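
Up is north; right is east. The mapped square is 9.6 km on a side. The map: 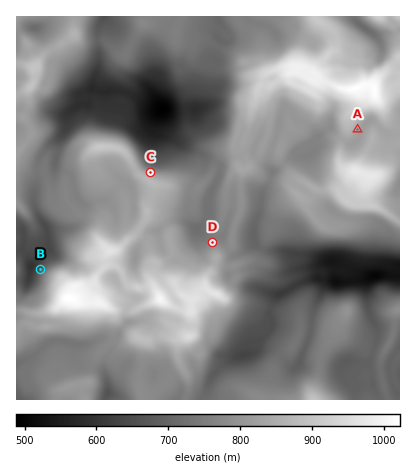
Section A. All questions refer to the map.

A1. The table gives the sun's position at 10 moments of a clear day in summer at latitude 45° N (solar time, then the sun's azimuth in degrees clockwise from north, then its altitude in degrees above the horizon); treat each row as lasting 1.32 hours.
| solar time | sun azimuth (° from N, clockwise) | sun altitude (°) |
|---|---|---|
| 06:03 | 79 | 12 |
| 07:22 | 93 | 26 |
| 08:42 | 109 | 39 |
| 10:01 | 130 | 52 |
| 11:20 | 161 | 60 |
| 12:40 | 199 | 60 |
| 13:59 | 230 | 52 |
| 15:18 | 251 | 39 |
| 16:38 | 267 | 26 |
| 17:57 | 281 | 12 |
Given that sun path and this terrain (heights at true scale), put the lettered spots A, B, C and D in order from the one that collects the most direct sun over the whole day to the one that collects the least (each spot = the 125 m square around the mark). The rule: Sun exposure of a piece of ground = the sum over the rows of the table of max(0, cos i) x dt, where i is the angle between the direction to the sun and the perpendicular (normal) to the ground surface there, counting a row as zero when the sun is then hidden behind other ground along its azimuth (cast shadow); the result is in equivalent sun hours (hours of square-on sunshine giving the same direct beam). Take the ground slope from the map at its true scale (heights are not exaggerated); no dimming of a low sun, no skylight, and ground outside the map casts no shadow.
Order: A > D > B > C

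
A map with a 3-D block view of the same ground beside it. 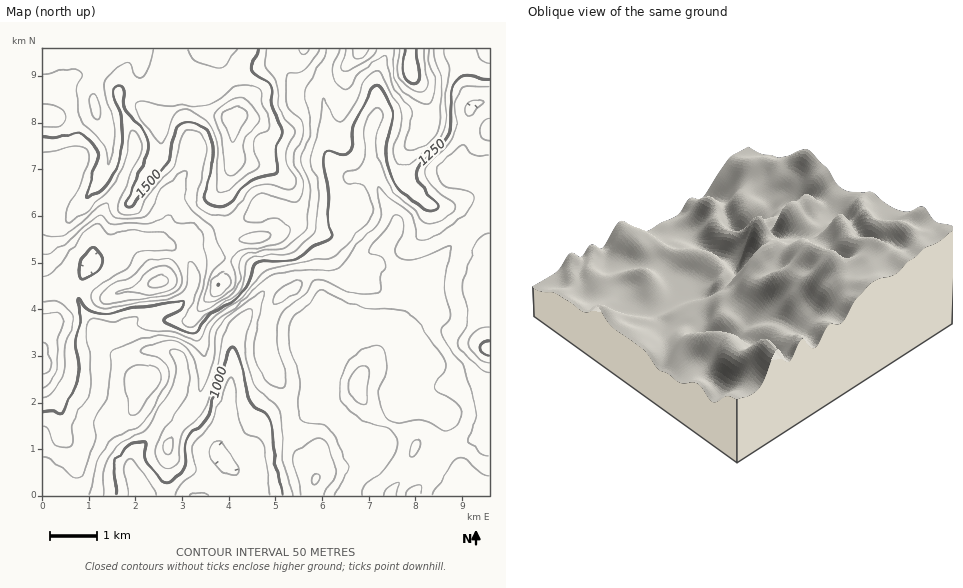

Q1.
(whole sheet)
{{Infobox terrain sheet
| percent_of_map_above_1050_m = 82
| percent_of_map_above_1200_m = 50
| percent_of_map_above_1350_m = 30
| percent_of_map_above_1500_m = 13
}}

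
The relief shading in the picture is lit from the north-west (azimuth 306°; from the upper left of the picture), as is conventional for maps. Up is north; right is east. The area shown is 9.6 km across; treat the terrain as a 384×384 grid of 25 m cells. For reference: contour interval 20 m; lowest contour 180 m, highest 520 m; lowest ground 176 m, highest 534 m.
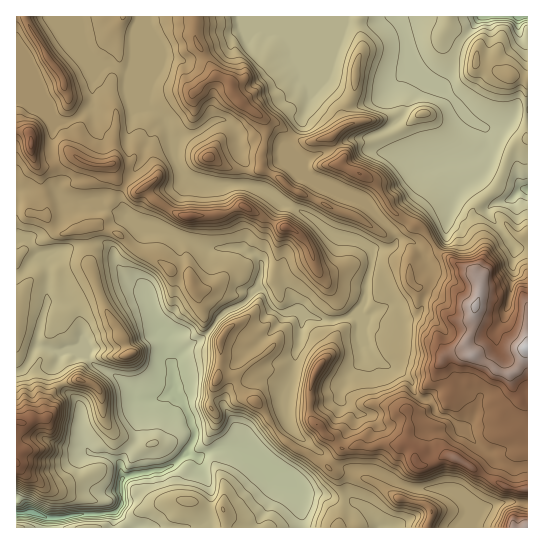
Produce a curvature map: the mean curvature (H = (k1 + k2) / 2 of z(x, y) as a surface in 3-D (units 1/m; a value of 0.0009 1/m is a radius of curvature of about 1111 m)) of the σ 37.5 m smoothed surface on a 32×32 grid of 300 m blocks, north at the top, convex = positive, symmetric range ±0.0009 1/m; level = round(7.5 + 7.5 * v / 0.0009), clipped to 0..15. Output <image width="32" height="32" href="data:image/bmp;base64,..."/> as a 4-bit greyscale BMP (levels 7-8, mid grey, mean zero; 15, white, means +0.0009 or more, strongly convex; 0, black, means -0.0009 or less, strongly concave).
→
<image width="32" height="32" href="data:image/bmp;base64,Qk12AgAAAAAAAHYAAAAoAAAAIAAAACAAAAABAAQAAAAAAAACAAATCwAAEwsAABAAAAAAAAAAAAAAABEREQAiIiIAMzMzAERERABVVVUAZmZmAHd3dwCIiIgAmZmZAKqqqgC7u7sAzMzMAN3d3QDu7u4A////AHEBNYhnd2mIp2uZZStmdd03/d4Lqquph3dJhlzvl2MAf7hoD5mWWnZ3NXepADQ4/+dXrTITladnYl53Q79E+lS6ZFVbqjZ2dSzUqHqYv3R4c3Rot7mXdmP3LoyalpVJh8vyTnV3c/IccvmFZpiUaIeZ8i82eFnmvkTEWIvXSWh4eZB/R4dkx5hi9GdoZ4h1ZzZP8RV3cvd3cvRXZEqVSbh5ZTr/N3TGiXSfZndG2MlIlHdFm0dy9ne0aXaIS6iXe6WYWOVWOi94lpamiElnpmmWiG2FZ41Ax0VXdndkx8galnd8Vkp6miW2aZaWh2qZXIh2mVUcmZiWhpxmdcdHq2Z3iLhGzIZ5o4bnmlimX983h0R1XJh2ZUV09GZFhqQtNVW8qdVjI1Y1/2M05Y8Wiluad4hVOv/7v3IH/hzYRpTFeGZWS9kjOuMI+zJ+RXaZR2dYh5nkZTES+jM5+Dd3aLRMd7y0mEjMj1Z/77Nnd4WnmF50h4Vt1FxGUPAmd3d3mMpXd4iHZJZpWc9hOHZ4h2uFZnamhnhCjsJFv/asl3dqZ01Yh3apTOY4WJMmaWZ2aXacWHd3zV1od3V8VnZ2aKlz9md3dYbZ83d2bVd3ddm5W5R3l3V6dVd3d16Hd4XHlj8neIZ2m2dHd3dbh3emmcW0Z3imd4t2d3d3eWd3iUSS"/>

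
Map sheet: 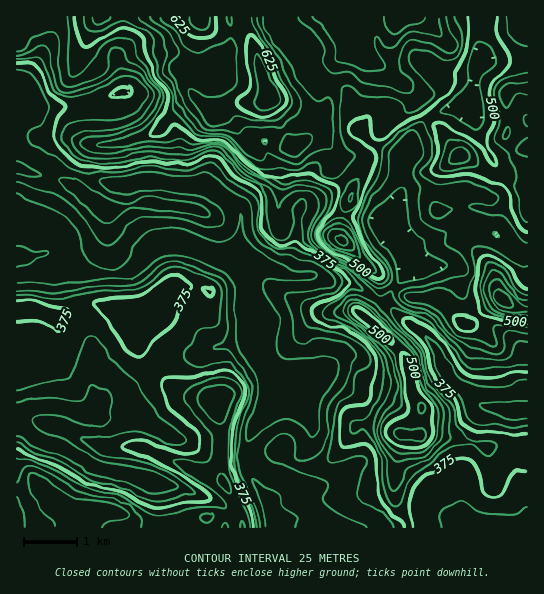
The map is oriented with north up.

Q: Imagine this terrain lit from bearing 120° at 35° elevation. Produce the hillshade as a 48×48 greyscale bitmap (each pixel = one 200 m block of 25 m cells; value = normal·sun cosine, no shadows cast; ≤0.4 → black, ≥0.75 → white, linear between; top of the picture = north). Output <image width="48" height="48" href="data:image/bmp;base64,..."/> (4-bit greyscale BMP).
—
<image width="48" height="48" href="data:image/bmp;base64,Qk32BAAAAAAAAHYAAAAoAAAAMAAAADAAAAABAAQAAAAAAIAEAAATCwAAEwsAABAAAAAAAAAAAAAAABEREQAiIiIAMzMzAERERABVVVUAZmZmAHd3dwCIiIgAmZmZAKqqqgC7u7sAzMzMAN3d3QDu7u4A////AHd3aJmZmHZmZ5hq64d3iIiIdniYiIiIiGZnd3iImHVERXiL2nd3d3iHaJmIiIiIiFVndmVWd2QzRFabuXd3dnd2WbqIiHeJmUV4dlREZ2VVVVi8qHd3dmZkScuYiHaJmTV3d2VWeIdlV3rLh4iHd2ZjKMyoiHZ5mURmeIeIiIdmd3vbd3h3eIdjJ73KmHZ5mGVWd3eJmHdmVWvqZ4h2RplzJq39qXeJiId3dmZ3d3dlRFv7ZXiWM3qDJpz/yoeId3d3d3ZVVnd2VWv7ZFeXQUhyFYnf2oZmZVZnd3ZlVnd3Znz9hVaHQSZhA2i+2oZVVGZnd3d3d2Z3Znz/p2d3QSVRAUat7Jdndph4iId3d2ZmVnr/yHd3QiRCASWbzKiIiKmZiZh3ZmZlRGjP2Xd3YyRTECiqqpiZmZmZmZh3dmZlQ0asyHd3dTNEIDrKiImaqoiJmph3d3d2UzWKqIiIdkNDEFzadomru3d4mph3eIiIdkaJh3iIh2QyEX3qVHqrqnd3mphmeJmJmHeIh3eZmHZCJHzZVHibuXd3iZdmeJmZmZqYd2aJmYdCWJqmRoiruoh3iZd2eJmZmauod1VomYZFmqljNpqrupmIiYd3eImZmauod2RFZ2Rpq6hkRomau4h3d3d2Z4iZiKy4d2VDMhJpmIiHZmVHqkVUREVVVWiIiKy4dmVDIABYhUd3h0EnmURVQzNEMSWId5u4dmZVQgJHuDM0ZiAoqmZmdmVmUwFXd3iYd3d3ZTI43XRERBAoqmZnd3eIhjE1Z3eHd4iIZURqzJdmZSA3mWd2ZneJmHVVZ3iHeIiHQ2m6qYd3dkRXd4iHdmeKqYd3eIiHZopyA43bmHd2ZmZnd4iId2aKqpiIiJmFM3tgAXzah3d3d3d3ZneIdmaKuqmZiJqUEnlwAGzah2Z4mIiHVHeIdmeJmZmYiZqVAXmDAF37l1RXmYh3U3iIdmd3Znd3d4iGInqWICz9qFRXd3d1RIiHd3iHVFZmZ3d3VHu4ZBf+uXVniHd1Q4iIeJqqmHeJmHZndovJeHa9ynVoqpiHVJiHeJq8zKmrynREaaq6eKmcyWM2m6mHVIh3Z4q83Lqr3ZMUeYm8h5mb2nQQSbqGZnd2RGibzLqqz7Qmh1esqZiK3IUxJpl3iHdkM0REaJqoi8h4mGV5qql4vrdDRnU2mndTRERCECeXRquqqph3i7p2jNlVd3UjindkRWZlMAFlRXqZm9uoirqHaLynd3Y0indmZ3d2UwATVmdmet25ibmYh3rMmHU1mndVi7qYZSACZ2VUR7y5eKiJmImsynQkinYya83bhSEkd3ZTOKuYeJh5mIqYq5URV4YySLvMlRFGiHZUWbqYeJh5mYmYmpZCNahDR6uphjE2iIdUarqXVoiJmqmIrKhkVdt0Npy4ZERFeZdUeqmGVWiZm7qHrshlZ8uWRYvKdURFiqlliqh2VWeYi8qIndllZ5qXRGrLl2VVerl3q5h2ZmeIecqaq7hVZ5mIU0jMl3Zmesp4uodnh2Z2WLqrqqhUZw=="/>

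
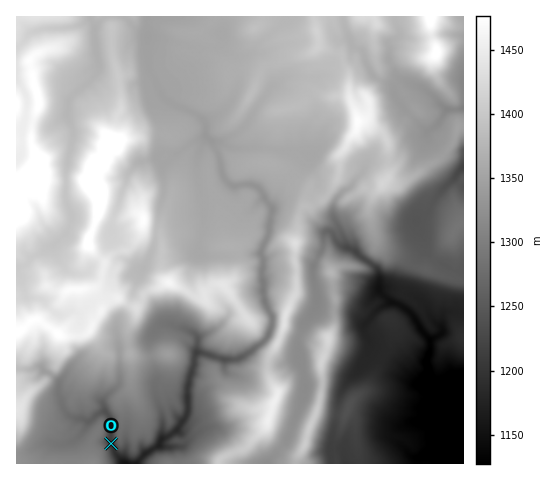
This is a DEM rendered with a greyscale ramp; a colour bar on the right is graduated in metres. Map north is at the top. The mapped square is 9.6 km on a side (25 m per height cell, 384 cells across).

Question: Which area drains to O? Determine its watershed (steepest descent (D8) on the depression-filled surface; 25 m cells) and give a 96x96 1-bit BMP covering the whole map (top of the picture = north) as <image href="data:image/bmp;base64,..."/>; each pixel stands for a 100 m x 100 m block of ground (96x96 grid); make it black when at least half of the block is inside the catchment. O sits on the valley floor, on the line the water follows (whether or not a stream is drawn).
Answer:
<image width="96" height="96" href="data:image/bmp;base64,Qk2+BAAAAAAAAD4AAAAoAAAAYAAAAGAAAAABAAEAAAAAAIAEAAATCwAAEwsAAAIAAAAAAAAA////AAAAAAB//4AAAAAAAAAAAAD//4AAAAAAAAAAAAD//8AAAAAAAAAAAAD//+AAAAAAAAAAAAD///gAAAAAAAAAAAD///wAAAAAAAAAAAD///wAAAAAAAAAAAD///wAAAAAAAAAAAD///4AAAAAAAAAAAD///4AAAAAAAAAAAD///4AAAAAAAAAAAD///4AAAAAAAAAAAD///wAAAAAAAAAAAD///wAAAAAAAAAAAD///wAAAAAAAAAAAD///4AAAAAAAAAAAD///8AAAAAAAAAAAD///+AAAAAAAAAAAD///+AAAAAAAAAAAD///+AAAAAAAAAAAD///+AAAAAAAAAAAD///+AAAAAAAAAAAD///+AAAAAAAAAAAD///+AAAAAAAAAAAD///8AAAAAAAAAAAD///8AAAAAAAAAAAD///8AAAAAAAAAAAD/z/8AAAAAAAAAAAB/AP8AAAAAAAAAAAA+AP+AAAAAAAAAAAAYAH+AAAAAAAAAAAAAAH/AAAAAAAAAAAAAAD/AAAAAAAAAAAAAAB/AAAAAAAAAAAAAAB8AAAAAAAAAAAAAAAAAAAAAAAAAAAAAAAAAAAAAAAAAAAAAAAAAAAAAAAAAAAAAAAAAAAAAAAAAAAAAAAAAAAAAAAAAAAAAAAAAAAAAAAAAAAAAAAAAAAAAAAAAAAAAAAAAAAAAAAAAAAAAAAAAAAAAAAAAAAAAAAAAAAAAAAAAAAAAAAAAAAAAAAAAAAAAAAAAAAAAAAAAAAAAAAAAAAAAAAAAAAAAAAAAAAAAAAAAAAAAAAAAAAAAAAAAAAAAAAAAAAAAAAAAAAAAAAAAAAAAAAAAAAAAAAAAAAAAAAAAAAAAAAAAAAAAAAAAAAAAAAAAAAAAAAAAAAAAAAAAAAAAAAAAAAAAAAAAAAAAAAAAAAAAAAAAAAAAAAAAAAAAAAAAAAAAAAAAAAAAAAAAAAAAAAAAAAAAAAAAAAAAAAAAAAAAAAAAAAAAAAAAAAAAAAAAAAAAAAAAAAAAAAAAAAAAAAAAAAAAAAAAAAAAAAAAAAAAAAAAAAAAAAAAAAAAAAAAAAAAAAAAAAAAAAAAAAAAAAAAAAAAAAAAAAAAAAAAAAAAAAAAAAAAAAAAAAAAAAAAAAAAAAAAAAAAAAAAAAAAAAAAAAAAAAAAAAAAAAAAAAAAAAAAAAAAAAAAAAAAAAAAAAAAAAAAAAAAAAAAAAAAAAAAAAAAAAAAAAAAAAAAAAAAAAAAAAAAAAAAAAAAAAAAAAAAAAAAAAAAAAAAAAAAAAAAAAAAAAAAAAAAAAAAAAAAAAAAAAAAAAAAAAAAAAAAAAAAAAAAAAAAAAAAAAAAAAAAAAAAAAAAAAAAAAAAAAAAAAAAAAAAAAAAAAAAAAAAAAAAAAAAAAAAAAAAAAAAAAAAAAAAAAAAAAAAAAAAAAAAAAAAAAAAAAAAAAAAAAAAAAAAAAAAAAAAAAAAAAAAAAAAAAAAAAAAAAAAAAAAAAAAAAAAAAAAAAAAAAAAAAAAAAAAAAAAAAAAAAAAAAAAAAAAAAA="/>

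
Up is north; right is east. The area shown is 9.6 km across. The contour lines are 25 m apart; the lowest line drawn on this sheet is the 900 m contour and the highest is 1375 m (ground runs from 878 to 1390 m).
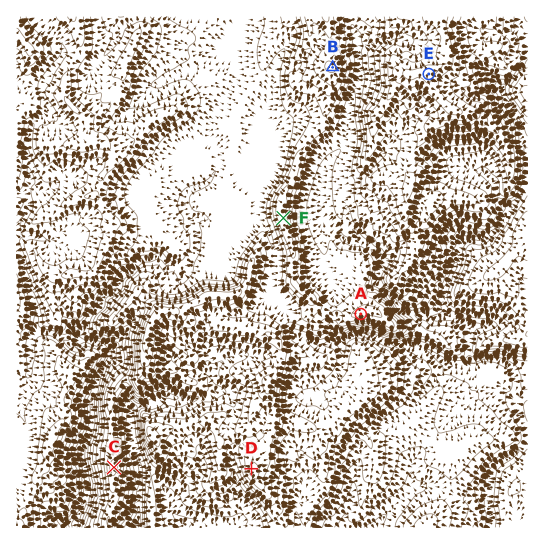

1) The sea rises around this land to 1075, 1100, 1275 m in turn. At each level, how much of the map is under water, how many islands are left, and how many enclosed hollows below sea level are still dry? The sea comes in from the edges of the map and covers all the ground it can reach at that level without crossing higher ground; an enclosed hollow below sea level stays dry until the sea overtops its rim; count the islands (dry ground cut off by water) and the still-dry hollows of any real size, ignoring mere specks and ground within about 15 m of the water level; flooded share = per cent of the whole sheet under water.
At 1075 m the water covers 23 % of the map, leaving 0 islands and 0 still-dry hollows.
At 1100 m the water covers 28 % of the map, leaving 0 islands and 0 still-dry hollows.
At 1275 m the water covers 93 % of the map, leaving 3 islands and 0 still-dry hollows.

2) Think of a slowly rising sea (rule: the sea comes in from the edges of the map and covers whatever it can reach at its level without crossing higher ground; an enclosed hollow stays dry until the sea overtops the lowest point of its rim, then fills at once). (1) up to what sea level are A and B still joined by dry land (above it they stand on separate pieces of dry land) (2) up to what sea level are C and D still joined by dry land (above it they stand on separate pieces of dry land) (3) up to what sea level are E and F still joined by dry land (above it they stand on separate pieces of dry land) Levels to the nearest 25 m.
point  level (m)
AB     1175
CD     1100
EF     1200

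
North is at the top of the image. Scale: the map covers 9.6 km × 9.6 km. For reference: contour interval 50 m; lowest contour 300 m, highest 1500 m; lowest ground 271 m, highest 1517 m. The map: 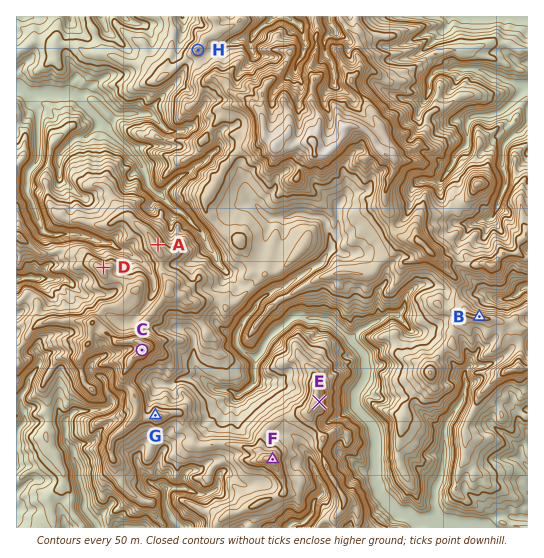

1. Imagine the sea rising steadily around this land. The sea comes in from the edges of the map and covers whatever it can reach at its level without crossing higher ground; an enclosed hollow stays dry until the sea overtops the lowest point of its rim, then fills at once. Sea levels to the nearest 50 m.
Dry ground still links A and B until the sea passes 900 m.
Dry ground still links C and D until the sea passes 1050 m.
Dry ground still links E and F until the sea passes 950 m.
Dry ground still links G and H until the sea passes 850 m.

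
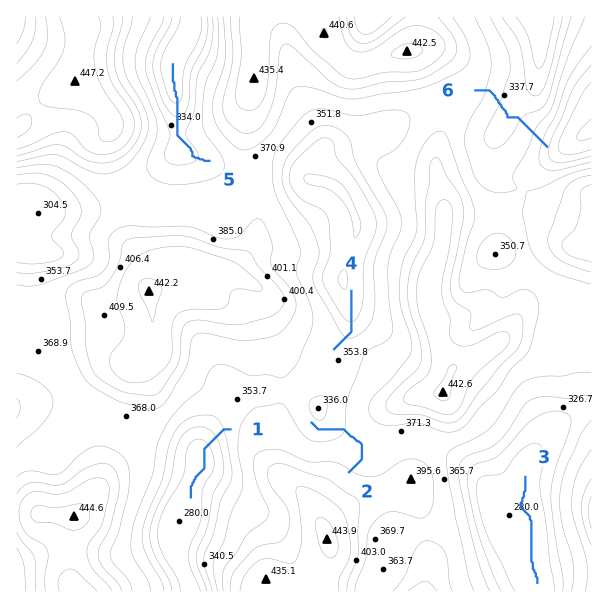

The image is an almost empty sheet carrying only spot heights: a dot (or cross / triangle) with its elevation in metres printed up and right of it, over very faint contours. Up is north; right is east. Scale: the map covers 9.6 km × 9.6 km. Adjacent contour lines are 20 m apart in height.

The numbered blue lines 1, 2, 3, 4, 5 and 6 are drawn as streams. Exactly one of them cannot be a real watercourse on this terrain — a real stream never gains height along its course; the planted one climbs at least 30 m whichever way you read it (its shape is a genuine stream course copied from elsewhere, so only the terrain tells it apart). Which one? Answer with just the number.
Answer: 6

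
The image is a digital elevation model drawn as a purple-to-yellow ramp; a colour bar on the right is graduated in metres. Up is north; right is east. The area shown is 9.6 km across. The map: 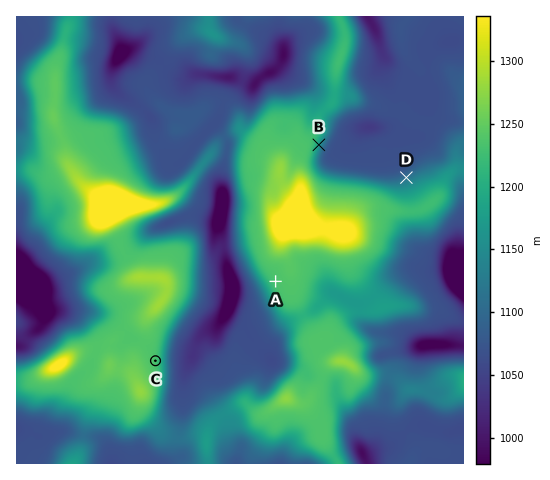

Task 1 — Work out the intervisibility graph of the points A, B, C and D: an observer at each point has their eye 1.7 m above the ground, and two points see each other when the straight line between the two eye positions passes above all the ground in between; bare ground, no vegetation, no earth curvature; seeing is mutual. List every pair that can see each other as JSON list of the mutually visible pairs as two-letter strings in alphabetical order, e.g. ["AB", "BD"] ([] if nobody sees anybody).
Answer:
["AC", "BD"]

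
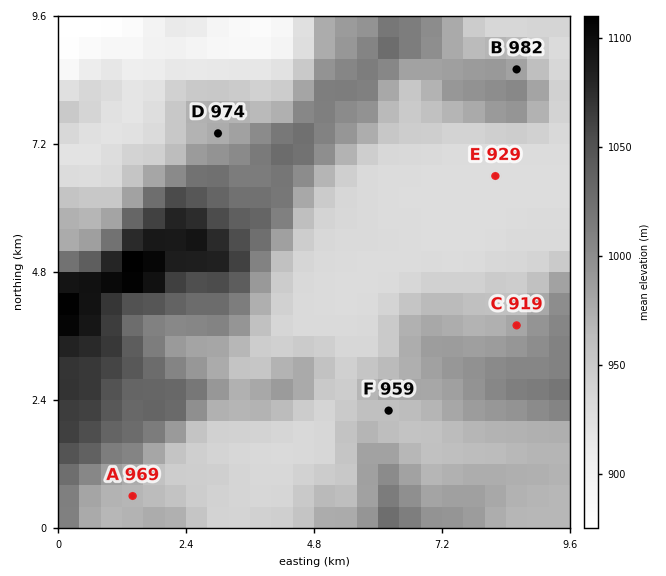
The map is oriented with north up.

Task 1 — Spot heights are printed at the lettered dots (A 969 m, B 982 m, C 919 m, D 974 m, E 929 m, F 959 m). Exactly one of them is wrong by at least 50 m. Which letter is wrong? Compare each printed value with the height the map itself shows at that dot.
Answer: C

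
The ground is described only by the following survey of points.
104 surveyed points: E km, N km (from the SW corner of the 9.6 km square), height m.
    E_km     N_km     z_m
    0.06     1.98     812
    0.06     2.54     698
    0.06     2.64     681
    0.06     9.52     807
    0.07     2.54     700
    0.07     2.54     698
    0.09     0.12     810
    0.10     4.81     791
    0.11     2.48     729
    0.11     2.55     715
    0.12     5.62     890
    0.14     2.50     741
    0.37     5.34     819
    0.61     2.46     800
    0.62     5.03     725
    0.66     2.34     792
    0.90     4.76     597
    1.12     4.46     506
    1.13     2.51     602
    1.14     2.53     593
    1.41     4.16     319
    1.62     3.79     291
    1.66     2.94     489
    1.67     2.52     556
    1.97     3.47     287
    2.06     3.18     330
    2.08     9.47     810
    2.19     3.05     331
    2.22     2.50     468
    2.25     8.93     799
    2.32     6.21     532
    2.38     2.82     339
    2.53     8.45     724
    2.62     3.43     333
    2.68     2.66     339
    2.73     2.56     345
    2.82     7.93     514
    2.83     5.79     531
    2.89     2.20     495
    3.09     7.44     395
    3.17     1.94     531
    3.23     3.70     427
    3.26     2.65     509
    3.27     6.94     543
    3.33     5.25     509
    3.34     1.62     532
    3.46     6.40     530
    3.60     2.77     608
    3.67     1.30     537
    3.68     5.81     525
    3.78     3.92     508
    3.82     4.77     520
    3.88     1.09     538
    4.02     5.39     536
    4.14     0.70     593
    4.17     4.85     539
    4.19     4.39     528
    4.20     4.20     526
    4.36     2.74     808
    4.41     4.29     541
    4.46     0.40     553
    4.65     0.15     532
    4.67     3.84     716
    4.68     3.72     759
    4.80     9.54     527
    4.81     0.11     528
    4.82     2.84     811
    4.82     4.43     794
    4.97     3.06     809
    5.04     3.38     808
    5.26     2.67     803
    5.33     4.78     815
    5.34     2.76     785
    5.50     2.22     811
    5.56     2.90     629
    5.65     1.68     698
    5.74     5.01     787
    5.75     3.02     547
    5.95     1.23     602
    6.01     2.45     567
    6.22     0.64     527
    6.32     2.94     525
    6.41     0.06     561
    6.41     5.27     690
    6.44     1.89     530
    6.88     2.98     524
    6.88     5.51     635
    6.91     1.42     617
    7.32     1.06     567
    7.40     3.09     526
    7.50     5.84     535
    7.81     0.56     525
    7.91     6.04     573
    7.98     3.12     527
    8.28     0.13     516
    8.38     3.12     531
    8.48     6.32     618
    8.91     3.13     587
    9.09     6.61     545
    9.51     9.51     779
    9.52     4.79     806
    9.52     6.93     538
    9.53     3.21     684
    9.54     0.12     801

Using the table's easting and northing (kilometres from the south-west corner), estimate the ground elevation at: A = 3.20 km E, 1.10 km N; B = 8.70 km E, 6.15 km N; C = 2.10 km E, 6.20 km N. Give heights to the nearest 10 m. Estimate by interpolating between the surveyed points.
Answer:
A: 530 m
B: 780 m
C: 530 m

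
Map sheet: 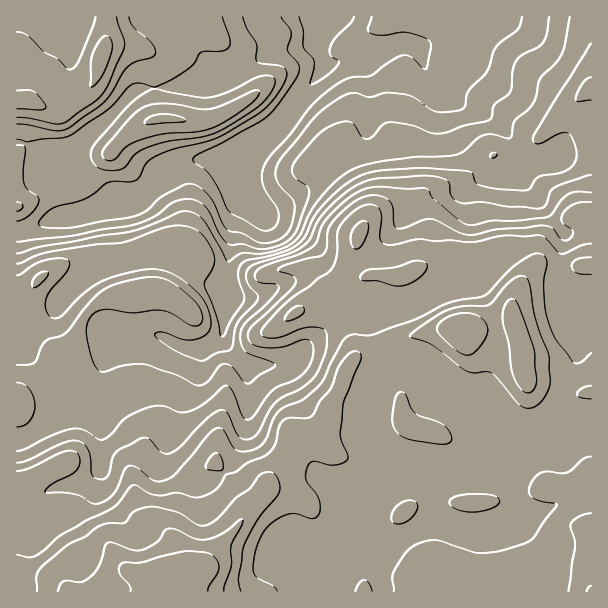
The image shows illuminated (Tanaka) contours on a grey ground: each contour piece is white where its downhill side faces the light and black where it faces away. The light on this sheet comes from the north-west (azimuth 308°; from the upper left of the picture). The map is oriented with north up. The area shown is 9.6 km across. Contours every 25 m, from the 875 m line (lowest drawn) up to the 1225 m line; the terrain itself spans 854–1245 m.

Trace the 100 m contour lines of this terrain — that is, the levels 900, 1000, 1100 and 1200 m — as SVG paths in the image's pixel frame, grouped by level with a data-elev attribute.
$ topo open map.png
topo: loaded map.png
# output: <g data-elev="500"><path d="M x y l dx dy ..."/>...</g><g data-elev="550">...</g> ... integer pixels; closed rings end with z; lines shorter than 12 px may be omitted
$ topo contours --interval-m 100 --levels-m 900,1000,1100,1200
<g data-elev="900"><path d="M372 17l-4 12 3 4 12 2 24-3 16 5 6 4 2 6-5 22-3 0-13-13-9 0-14 7-16 13-18 1-11 4-27 21-26 33-19 21-6 11-2 9 1 9 3 7 11 15 2 9-1 6-3 5-5 3-6 1-6-2-28-17-18-34-8-9-10-7-1-3 4-4 27-13 42-24 11-13 18-25 4-8 0-6-11-15 3-19-10-15"/></g><g data-elev="1000"><path d="M491 158l5-2 0-3-4 0-2 3z"/><path d="M145 123l4 2 31-3 6-2-9-4-16-2-12 3-4 3z"/><path d="M17 117l13 1 24 6 8 0 6-3 31-23 9-13 16-38 0-8-7-22"/><path d="M591 43l-37 59-21 36 1 5 5 1 21-11 6-1 3 2 5 7 3 12-2 9-5 6-10 5-21 4-4 3-5 9-6 2-26-2-16-3-7-4-3-9-8-2-50-3-36 3-19 5-17 11-19 18-10 13-9 19-7 8-13 7-36 8-7 4-3 6 0 6 6 20 0 4-22 37-2-2-3-17-13-33 1-4 9-15 0-12-11-19-12-8-11-2-12 2-45 15-30 3-43 7-13 3-20 9"/><path d="M96 17l-16 42-5 7-4 3-5-1-9-10-13-6-17-17-10-3"/></g><g data-elev="1100"><path d="M591 244l-9 1-21 9-4-3-12-14-6-2-14 1-22 0-32 6-21-2-16 1-15-2-23 5-9 1-4-2-3-4 2-21-2-8-6-5-11 1-12 7-11 14-3 7-1 23-5 13-44 32-15 15-10 13-1 3 2 3 10 2 10-2 20-8 17 0 6 4 1 13-4 14-9 18-12 11-20 9-7 6-7 10-9 18-5 6-8 3-6-2-4-6-8-18-3-3-4-1-13 7-26 28-11 8-4 1-5-1-12-13-4-2-6 1-20 10-6 6-5 19-5 5-6 0-6-3-4-26-4-6-7-3-14 2-34 17-12 3"/></g><g data-elev="1200"><path d="M224 591l0-6 7-19 0-20 11-21 1-4-1-2-20 14-15 6-12 0-18-9-7-2-5 2-8 12-16 8-9 0-18-7-6 0-3 3-6 19-6 10-12 7-18-1-3 3-2 7"/></g>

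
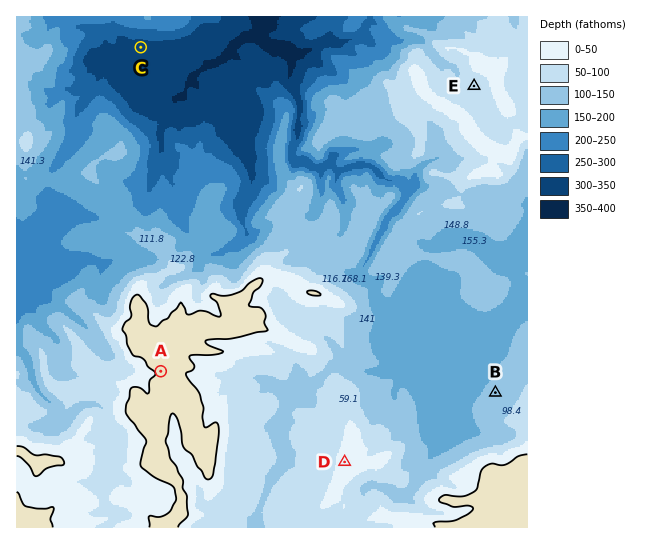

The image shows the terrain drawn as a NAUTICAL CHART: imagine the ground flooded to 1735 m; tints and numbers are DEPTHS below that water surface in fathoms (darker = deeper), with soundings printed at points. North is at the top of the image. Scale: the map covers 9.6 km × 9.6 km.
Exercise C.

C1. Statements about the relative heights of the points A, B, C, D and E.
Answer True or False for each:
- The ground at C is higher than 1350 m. False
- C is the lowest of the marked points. True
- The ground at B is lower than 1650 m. True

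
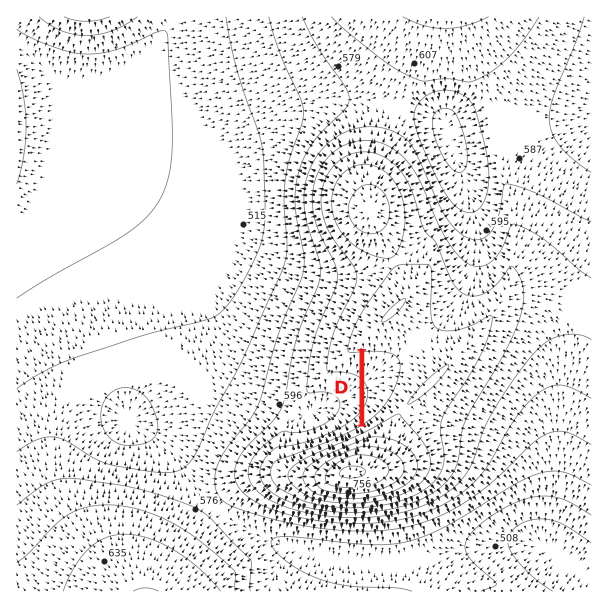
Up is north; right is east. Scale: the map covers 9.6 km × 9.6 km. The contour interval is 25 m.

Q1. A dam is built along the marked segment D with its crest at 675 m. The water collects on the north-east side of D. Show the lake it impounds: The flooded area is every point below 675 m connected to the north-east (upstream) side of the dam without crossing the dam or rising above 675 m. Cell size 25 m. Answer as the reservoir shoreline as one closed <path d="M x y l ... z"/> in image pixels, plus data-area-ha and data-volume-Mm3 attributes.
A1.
<path d="M375 350l-11 3 1 71 20-19 11-18 4-13 0-12-5-7-6-3-12 0-2-2z" data-area-ha="52" data-volume-Mm3="5.37"/>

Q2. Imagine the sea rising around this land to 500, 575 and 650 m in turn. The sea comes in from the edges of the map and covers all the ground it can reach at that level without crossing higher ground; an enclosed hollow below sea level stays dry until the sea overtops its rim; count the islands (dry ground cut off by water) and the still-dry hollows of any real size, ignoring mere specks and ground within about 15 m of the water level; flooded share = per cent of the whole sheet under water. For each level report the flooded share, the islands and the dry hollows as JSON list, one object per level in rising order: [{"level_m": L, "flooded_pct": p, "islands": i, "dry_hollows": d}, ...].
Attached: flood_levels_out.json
[{"level_m": 500, "flooded_pct": 11, "islands": 0, "dry_hollows": 0}, {"level_m": 575, "flooded_pct": 50, "islands": 0, "dry_hollows": 1}, {"level_m": 650, "flooded_pct": 86, "islands": 1, "dry_hollows": 0}]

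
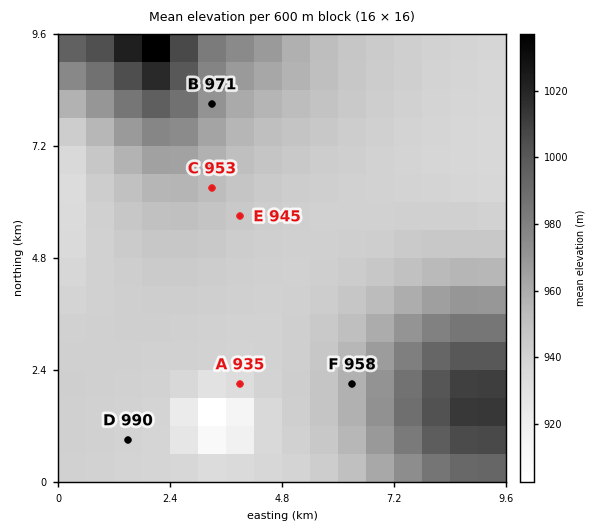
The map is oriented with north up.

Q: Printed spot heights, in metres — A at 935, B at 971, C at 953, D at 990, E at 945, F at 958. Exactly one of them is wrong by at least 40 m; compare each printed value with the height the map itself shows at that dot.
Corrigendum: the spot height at D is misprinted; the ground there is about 940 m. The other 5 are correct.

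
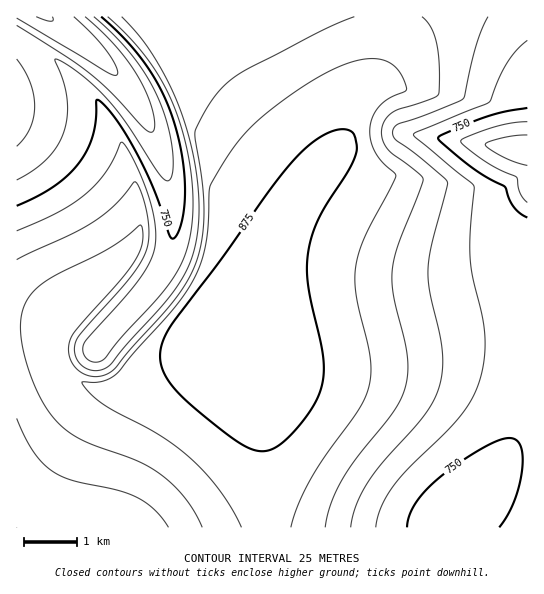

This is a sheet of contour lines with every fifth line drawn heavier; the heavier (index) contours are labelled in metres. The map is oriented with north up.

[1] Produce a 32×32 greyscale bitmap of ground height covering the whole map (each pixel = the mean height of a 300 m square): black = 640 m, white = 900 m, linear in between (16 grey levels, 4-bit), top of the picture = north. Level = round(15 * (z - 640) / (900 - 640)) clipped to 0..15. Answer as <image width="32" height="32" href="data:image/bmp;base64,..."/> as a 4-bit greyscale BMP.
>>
<image width="32" height="32" href="data:image/bmp;base64,Qk12AgAAAAAAAHYAAAAoAAAAIAAAACAAAAABAAQAAAAAAAACAAATCwAAEwsAABAAAAAAAAAAAAAAABEREQAiIiIAMzMzAERERABVVVUAZmZmAHd3dwCIiIgAmZmZAKqqqgC7u7sAzMzMAN3d3QDu7u4A////AIiIiIiZq7zNzLuph2ZlZmeImZmZmqvM3dzLqYd2ZlZniZmZmqq8zd3cy6mYdmZmZpmZqqq7vM3d3cy6mId2ZmaZqqq7vMzd3d3cu6mId2Zmmqq7u8zd3u7t3MuqmId2Zpq7vMzN3e7u7t3MuqmId3equ8zN3d7u7u7t3LupmId3q7zM3d3u7u7u7dzLqpiHd6vMu83e7u7u7u3cy7qZiHe7yoit3u7u7u7t3Mu6mYh3u8qHi97u7u7u7dzLupmId7vLl3m97u7u7u3cy6qZiHe7zLl3m+7u7u7t3MuqmIh3u7zLl3nO7u7u7dy7qZiId6u7vLh4re7u7t3cu6mYh3eqq7u6h4zu7u7d3LupmId3maqru4d73u7u3dzLqpiHd4iZqquWet3u7u3cy6qYh3d4iJmqhnrd3u7t3cu6mId2Z3iJmnZq3d7u7t3MupmHdVZneJllas3d7u7d3Luph2VVZniIVXrM3d7u7dy6mGVURFZnhkV7zN3d7u3LqHZUMjRVZ3VFi7zN3d7tuod2VEM0RWdkNZu8zN3d3cqZh3ZVNEVmQ0equ8zM3d3LuqmIdzRFZDNYqru7zM3d3Mu6mHc0VUIkeaqru7zMzMzLupiHREMiNpqqqqu7vMzMy7qZiEMhE1iaqqqqq7u7zLu6mYghETWJqqqqqqqru7u7qqmY"/>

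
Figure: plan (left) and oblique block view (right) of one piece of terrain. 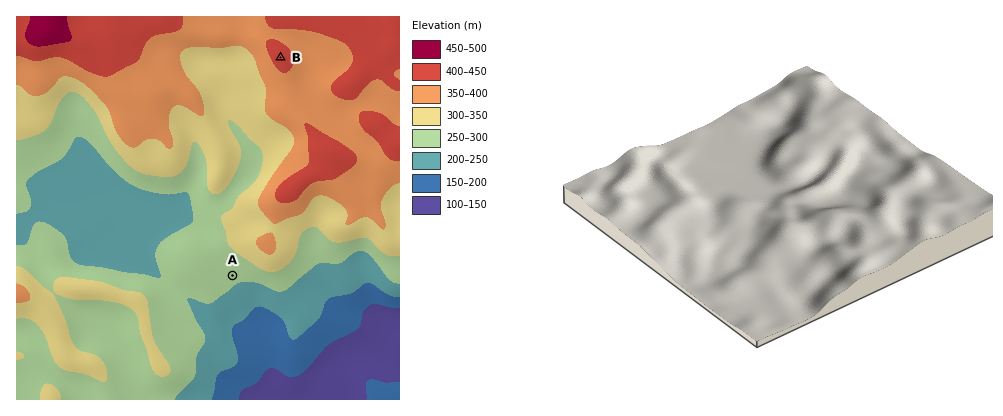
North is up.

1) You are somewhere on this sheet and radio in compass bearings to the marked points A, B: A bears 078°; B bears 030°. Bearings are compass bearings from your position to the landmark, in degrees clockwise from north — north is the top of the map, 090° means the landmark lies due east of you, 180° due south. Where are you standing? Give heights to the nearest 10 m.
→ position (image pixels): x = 144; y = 294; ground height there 300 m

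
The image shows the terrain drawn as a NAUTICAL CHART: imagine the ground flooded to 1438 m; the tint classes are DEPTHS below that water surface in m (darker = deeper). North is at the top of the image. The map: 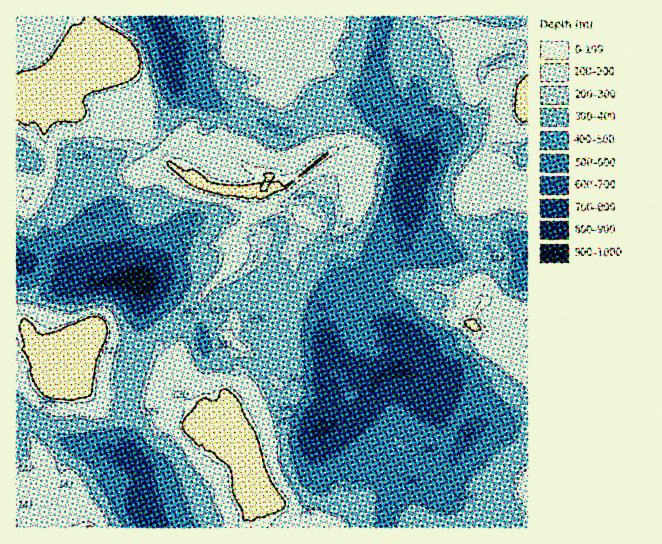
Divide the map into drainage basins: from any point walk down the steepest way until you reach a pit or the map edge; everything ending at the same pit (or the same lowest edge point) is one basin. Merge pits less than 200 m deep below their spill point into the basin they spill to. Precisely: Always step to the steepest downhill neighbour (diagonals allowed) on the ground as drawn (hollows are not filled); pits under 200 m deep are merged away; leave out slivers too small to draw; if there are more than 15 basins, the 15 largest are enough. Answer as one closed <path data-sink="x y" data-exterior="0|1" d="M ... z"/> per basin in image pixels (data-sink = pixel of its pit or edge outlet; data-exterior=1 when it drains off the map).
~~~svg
<path data-sink="133 281" data-exterior="0" d="M117 63l-30 10-20-1-20 18 0 8 5 9-7 12-1 18 5 16 2 16-3 8-9 10-13 8-10-1 0 183 11 2 11-6 19 2 5-2 3-4 5 8 12 7 11 11 26 0 16 5 18 1 5 0 8-6 3 18 16 6 16 14 10 3 6-8 8 11 8 2 3-7-4-7 0-20 35-16 10-9-14-13-5-9-29-21 0-6 4-8 0-11-2-7 1-5 11-11 30-18 11-14 3-6 24-23 4-7 15 9 7-3 6 3 12-7 10-35 3-27-15-14-10-2-16 6-41 34-11 1-6-11-4 6-11 6-11 3-26-3-22-6-27-21-1-16-14-11-8-2-6-14 4-16-2-9-12-20z"/><path data-sink="321 431" data-exterior="0" d="M315 223l-4 7-24 23-3 6-11 14-30 18-11 11-1 4 2 8 0 11-4 8 0 6 29 21 5 9 14 13-10 9-35 16 0 20 4 10-5 5 9 8 3 29 2 8 4 4 12 1 13 7 9 16 7 6 11 0 0 7 226 0 1-153-11-4-12-19-18-8-7-7-3-7-6-5 6-15 8-8-6-6-6-3-26-2-38-10-36 0-8-6-9-13 0-9-7-23-8 2-4-3-7 3z"/><path data-sink="419 159" data-exterior="0" d="M422 20l-9 3-8 7-4 8 0 49-6 6-8 0-8-8-5 0-35-18-12 1-4-3-13 0-11 3-10 6 3 8 0 21 6 8 11 5 6 0 11 8 8-5 7 1 4 7 0 19 13 7 10 10-1 20-8 32-4 10-6 5 7 23 0 9 9 13 12 8 32-2 38 10 26 2 8 4 2-14-3-5 0-17-8-12 3-19-9-5-2-4 0-12 4-8-1-15 13-20 13-33 5-5 16-1 10-12 4-21-15-3-22 0-16 4-5-2-5-7-1-16 4-12 4-4-7-4-4-16-14-3z"/><path data-sink="173 67" data-exterior="0" d="M238 16l-148 0 1 9 5 12-4 16 7 16 18-6 12 11 14 24-4 21 6 14 8 2 15 12 0 15 18 15 24 11 28 4 13-1 14-8 4-6 6 11 11-1 45-36-6-14 2-12-12-9-6 0-16-10-1-24-3-8-14-12-6-12-4-5-6 0-13 8-9 0-6-6-2-6 3-7 0-9 7-7z"/><path data-sink="139 501" data-exterior="0" d="M65 369l-3 4-5 2-19-2-11 6-11-1 1 111 7-2 8-10 1-14 8-7 2 0 6 10 4 16 20 7 10 17 0 16 4 6 154-1 10-20 0-13-7-9-4-35-3-5-12-6-8-11-6 8-10-3-16-14-16-6-3-18-8 6-23-1-16-5-26 0-11-11-12-7z"/><path data-sink="17 17" data-exterior="1" d="M89 16l-73 1 1 76 10-1 10 8 12 4-2-14 16-15 4-3 20 1 12-4 0-4-7-12 4-16z"/><path data-sink="527 258" data-exterior="1" d="M526 192l-41 5 3 30 3 7 12 15 1 5-7 16-14 17-2 11 4 3 9 3 13 12 12 1 8 6 1-129z"/><path data-sink="22 155" data-exterior="0" d="M27 92l-11 2 0 99 7 2 16-8 9-10 3-8-7-42 3-12 5-9-15-6z"/>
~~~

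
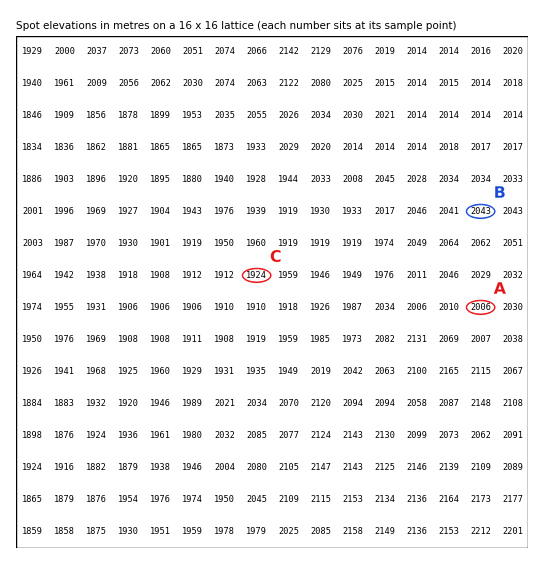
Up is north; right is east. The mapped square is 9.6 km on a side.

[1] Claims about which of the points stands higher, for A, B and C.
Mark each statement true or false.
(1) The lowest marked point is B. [false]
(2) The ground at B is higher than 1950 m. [true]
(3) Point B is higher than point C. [true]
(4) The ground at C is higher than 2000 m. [false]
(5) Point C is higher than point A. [false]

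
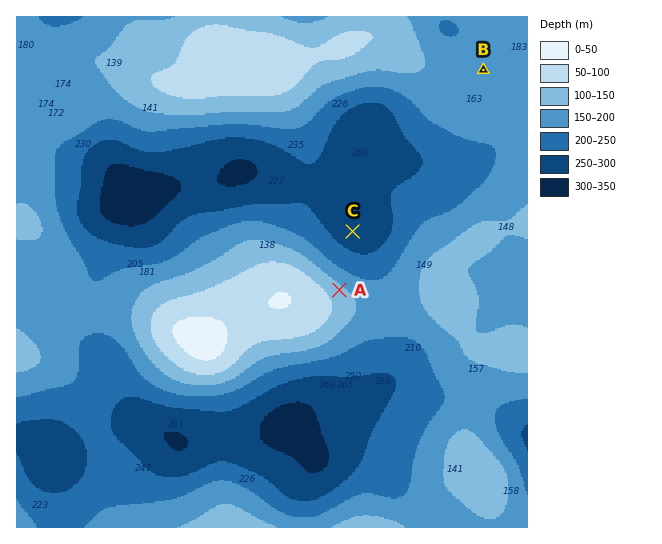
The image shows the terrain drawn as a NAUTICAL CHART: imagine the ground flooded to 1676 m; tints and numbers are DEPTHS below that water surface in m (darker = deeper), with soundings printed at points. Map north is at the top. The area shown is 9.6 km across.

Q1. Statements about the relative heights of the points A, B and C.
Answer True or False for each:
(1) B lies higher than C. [True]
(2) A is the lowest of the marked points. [False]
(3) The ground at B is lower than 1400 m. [False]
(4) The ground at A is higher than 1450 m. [True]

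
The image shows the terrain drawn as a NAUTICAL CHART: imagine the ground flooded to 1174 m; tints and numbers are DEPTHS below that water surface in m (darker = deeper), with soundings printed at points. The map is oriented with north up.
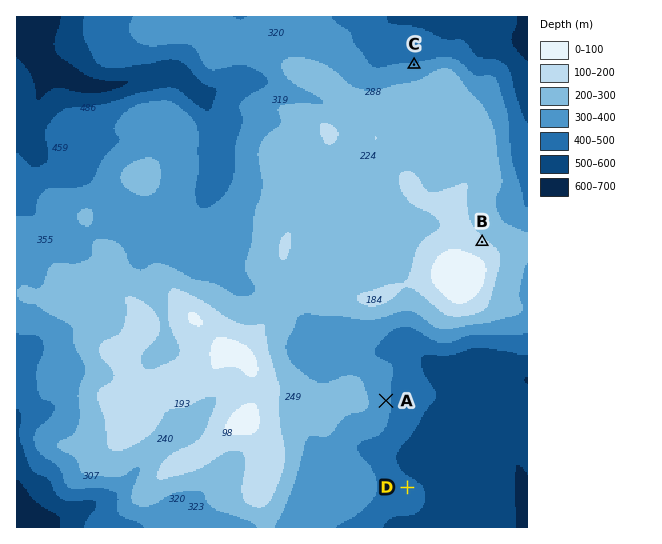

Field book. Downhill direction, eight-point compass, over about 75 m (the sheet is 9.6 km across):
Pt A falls E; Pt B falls NE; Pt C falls N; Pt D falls NE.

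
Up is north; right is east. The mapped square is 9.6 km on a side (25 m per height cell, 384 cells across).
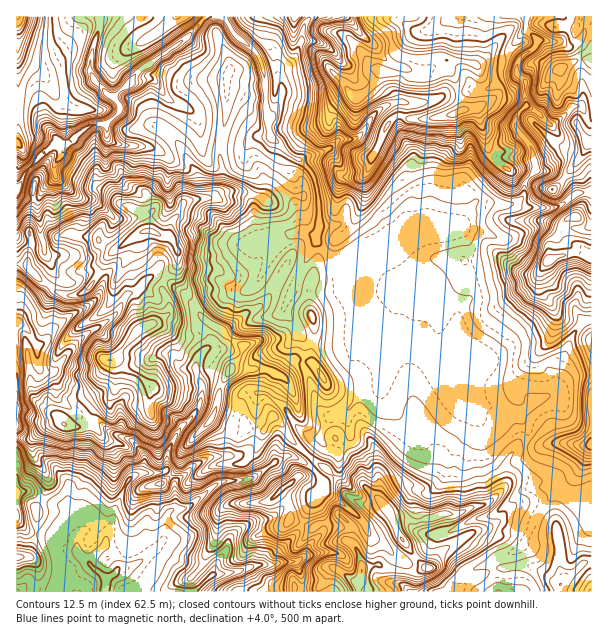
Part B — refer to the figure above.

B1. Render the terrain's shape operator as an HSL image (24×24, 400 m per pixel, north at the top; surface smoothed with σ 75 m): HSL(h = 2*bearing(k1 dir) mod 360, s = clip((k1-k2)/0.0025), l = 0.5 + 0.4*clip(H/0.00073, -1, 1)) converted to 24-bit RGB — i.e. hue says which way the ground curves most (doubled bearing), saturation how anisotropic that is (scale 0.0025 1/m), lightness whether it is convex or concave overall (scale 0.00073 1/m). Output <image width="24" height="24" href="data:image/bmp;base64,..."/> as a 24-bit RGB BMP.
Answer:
<image width="24" height="24" href="data:image/bmp;base64,Qk32BgAAAAAAADYAAAAoAAAAGAAAABgAAAABABgAAAAAAMAGAAATCwAAEwsAAAAAAAAAAAAAbZFJYYl9gZaPeUqLfpZsbm+MfWS5mtQ2HKtsJtm1dmfIu5nd2ZXNRJ261byYrkSY3jNvM84pO3xqlGyIa4CNWWh+tb2YmE6R1tbvX02JiGRnbHaXcH2TaoFxUW9tzXKMMUuc0GRQJTMUXH4VJKAfky8ldtFwoEeBZdJ/24bHqlO4QHlOVYFgZm5/oqx1V3KnzloxX3xsdXaHgW+GmHxkcn5mZFBsUi1L1KdeJpNHxYXQb8/BXX/LmNOMdTJelsFswkNbZms0c7I4r4jFb3+dUl94ucSiWVRtUJTTkmZbeWxwhVdXvUpKgXxEKF4vDJeL8Nf0zcj3b8flcbphJjtM2lxmoki0x+jPRm6ymIfezq3p4mrXTZGHYnmKnaBhfmt6UykbqdVvWj1Kl2hUCJlS9JTblRTj8ZpxDTMAITADvacx8creNkh7N569qd2nuriBa1SURm9CZWlJgXVZzoqqZWN+em10g3Jg2QIfaiYgTF9AkLBg0Zp9XGQJ+wDzD4UVi2DmzLDmFFgxdJAdWM2zK1hqubdyt6JqY0FNfnFsc35zZXJqpIxzhFZ5elZnrm9y7m/Sx7DWpbHcfuO1aQ9N6fK/ADEz/8znPrO0fI+msWC/edScPkRsZZuVebdgfUhef3R6foZ/f3x/dHp6f41vY22Qdp2/tIXQCjGfuNrCmFOFxGaLOlrA7vLZlDS0ADMq+M26VHGBtp96zWU4QUd6WHpTgo1pe3B3hoiAf4F9fXh6fXp7gYJ2b4B0cXhku2w/AN3nkU6EsUqMsq9vT5SNt9expKPHGxlh78eXK0cue2NDteS6dTOed6S1bm5+d3l9iIqCf3h+f35/enqCin1/gH1xaHVzSMBYIr+hhzd9ODeW7t3jkMizXpRDfj87OkZyc7mZx33ZZsu+pk6TfseTcU9xgHh/en9/hYN7f3x+f39/d3p8gHKDpnp+V3JhoplTrz5hM5ihFrqidLcr35mpsXGGYKV0T1GHY7SOjrnhqHLTWkd2rpZdYWN0fn1/f39/f359goJ9f3h+f3N2bXh1gmNtt5tsULi1Uj9zdmQoHmUB3r4gNZ9Byp2606e0PJW9Xaq3lUBidmk3aEV+xtOqaGB+fnx/gH19f4KChn9/cHB+i3yNek9lbl5FtdqfKzhhUyFFvu/x0LLwE8GfW6pFY3xIyZdDTKpIVj1HU2hMqnR8UnR3ppZlcmx6fXyAgoOEgH5/fnt9f3mEaGB0iUeQ2te+n7h6QTZzt/b4YTmBbVaIuF1orZ53TXZk38eTOn+NY3GOe3CMaXyGbYGgp419cmd6fn9/fIF/hX2Hf36Gf4CIW1F6dbTP6rXm25CsVEWu10pPlyfESnOvks29x5nOoHSxwuzDij+bPlBFaG9ecH9tlppwZkZ6s5KCYXllen96eIB6doV4c3GCX56GOlMtMXRb362mf5m/7ljgQpSnl4bKyUZ8fnksrMmJzVd0mkxVizxUQ3xsjI9bYY1qP1J+qpdfsJ9hYXlvdnx0fXt2bXhwZWePdoq7JKCR3pRXs2nV1n8AMZ6IYxgsQsiFudLkvt/JSSzB1rjr29nyfHHWpbHLh3CnSiN1rU020eFgM2RdcHp4eoCAfHiEZThBkpIdQQGflf94ITYIALAKQQKEi529ftGkfcaTrXdicS4kgYY1hXMxXDc7lpZzl2aWSBptsJfh9t7VLWxrS25udF9QUlAopDZ62PPcACcz1EgYx3a+0/jyBi0kGXE3iOIyeTgQXkgjcqdTckuGtqeDWnxtfkZQejJDYZMwDF4g54WE6p6lKhIpY2ZAK32ze+57a8NxKAYtdsicxH2A3a12kB2PFc0PBTsAXXfvpKXIhqSkaE9wt6OFkJR2JDFqf32u16zMxTm3A28k/LrPoZvv3Nf0d3DUrueXCCskWNzwbCkTisuDwINwfqWxk8/L3l71AF1v0q2shENZdmJ0oayDsLiVLidzTGRoi0th0KKG5bjbGGEfUVMjN1MjwLdixYa84cvsKQBXoN2aL3FcebBgg5uGmK5NkRF7MqwZCUkVx67JhoKlqpWRvsytPxhrTEJlu0GqqvDKq2R9nX/Dk5m8lou2XZekgrV2hFQjFCKy4s/OYlWPlcxwZn+CvYCGJFuc1abHHeJuAjEJp0RyotWTkBZZlSxoKFB9ZvpGix8Yab19vJtRYZyxhIm8eGivvIigsVC2F416oohAuVqEuuCmR2FyoYp3KU9ul5Fwr3iZ5p7UATom+WoEzS2lW2OzgdlpB8q0V+qVxCpngcdyeExWX3lQd3lhZntXvollZiN5YcCNbptq"/>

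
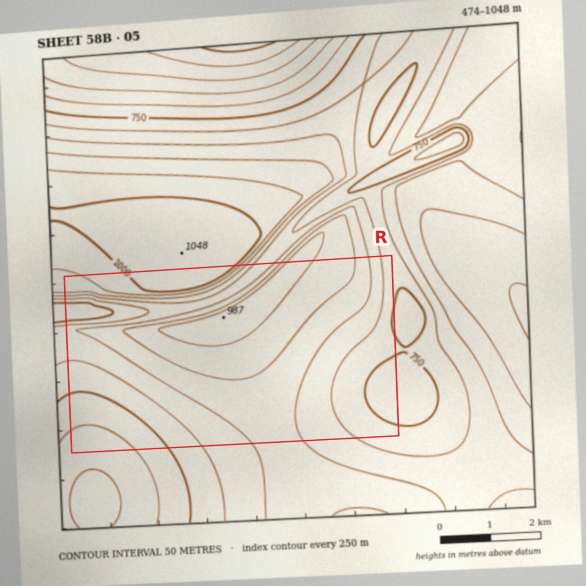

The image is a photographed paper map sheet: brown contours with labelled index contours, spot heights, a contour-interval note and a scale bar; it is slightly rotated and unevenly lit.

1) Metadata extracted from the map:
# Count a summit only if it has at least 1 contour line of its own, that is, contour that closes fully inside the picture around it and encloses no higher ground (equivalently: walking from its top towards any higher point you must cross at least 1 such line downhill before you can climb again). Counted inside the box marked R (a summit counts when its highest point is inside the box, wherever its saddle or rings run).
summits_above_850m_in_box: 1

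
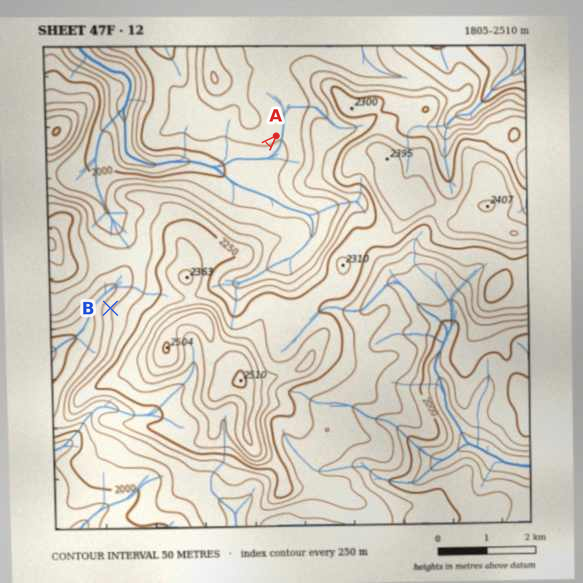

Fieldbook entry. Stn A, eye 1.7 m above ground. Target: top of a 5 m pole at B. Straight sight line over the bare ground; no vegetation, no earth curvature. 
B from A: no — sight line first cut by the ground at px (210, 205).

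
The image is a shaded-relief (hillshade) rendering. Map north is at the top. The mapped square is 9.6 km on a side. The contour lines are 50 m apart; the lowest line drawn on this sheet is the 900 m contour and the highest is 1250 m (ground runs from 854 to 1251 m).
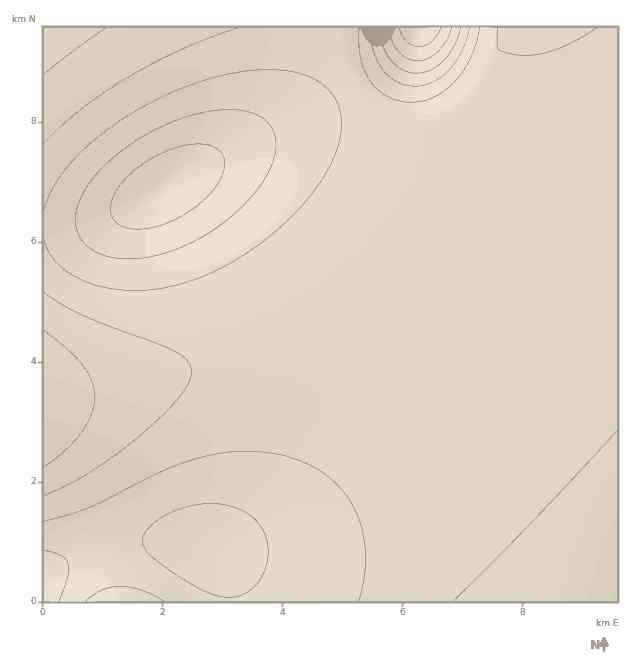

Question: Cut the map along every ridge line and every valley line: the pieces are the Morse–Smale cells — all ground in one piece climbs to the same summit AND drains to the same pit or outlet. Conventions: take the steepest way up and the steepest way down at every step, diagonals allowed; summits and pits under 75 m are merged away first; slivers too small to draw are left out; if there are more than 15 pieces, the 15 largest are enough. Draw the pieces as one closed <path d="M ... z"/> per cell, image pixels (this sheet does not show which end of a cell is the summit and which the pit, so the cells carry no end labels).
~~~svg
<path d="M617 26l-98 1 0 27-7 40-14 39-18 36-26 39-25 32-38 38-41 30-40 21-23 9-69 22-88 23-88 14 1 205 575-1z"/><path d="M517 56l-4 23-7 23-10 16-15 14-9 4-29 0-40-10-21-12-14-14-9-12-54 28-84 39-106 60-33 9-39 2-1 170 31-2 57-11 103-27 77-27 33-17 25-16 23-18 38-38 42-56 33-66 10-36 4-16z"/><path d="M337 26l-294 0-1 199 40-1 33-9 106-60 137-66 0-2-12-24-6-20-1-15z"/><path d="M518 26l-99 0-8 16-11 13-18 17-21 14-1 4 22 24 21 12 40 10 29 0 9-4 15-14 12-24 10-39z"/><path d="M418 26l-80 1 8 36 13 25 23-16 18-17 11-13z"/>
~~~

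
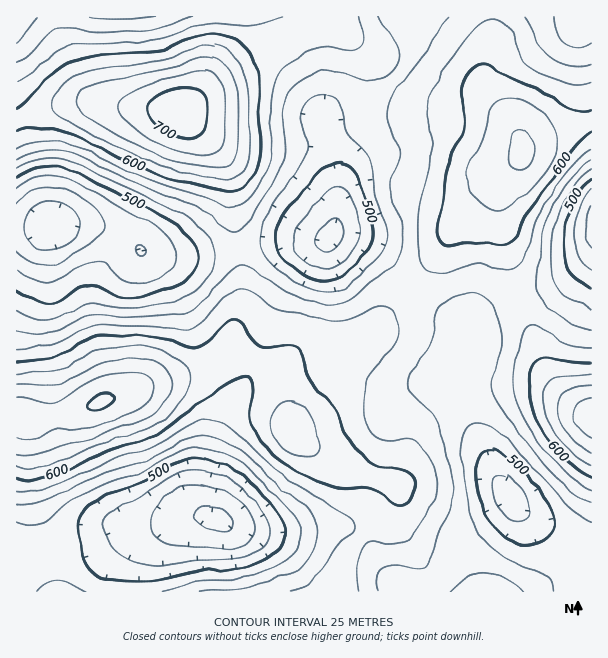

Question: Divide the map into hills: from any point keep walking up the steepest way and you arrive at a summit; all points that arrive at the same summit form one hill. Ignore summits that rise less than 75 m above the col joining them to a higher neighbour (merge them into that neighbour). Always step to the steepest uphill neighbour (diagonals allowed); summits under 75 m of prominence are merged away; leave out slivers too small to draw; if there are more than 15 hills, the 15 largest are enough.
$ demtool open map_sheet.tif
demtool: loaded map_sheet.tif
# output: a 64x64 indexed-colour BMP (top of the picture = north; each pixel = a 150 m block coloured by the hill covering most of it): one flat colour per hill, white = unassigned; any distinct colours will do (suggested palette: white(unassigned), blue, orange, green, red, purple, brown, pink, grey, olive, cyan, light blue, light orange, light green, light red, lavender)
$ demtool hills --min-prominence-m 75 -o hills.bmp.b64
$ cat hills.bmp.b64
<image width="64" height="64" href="data:image/bmp;base64,Qk12CAAAAAAAAHYAAAAoAAAAQAAAAEAAAAABAAQAAAAAAAAIAAATCwAAEwsAABAAAAAAAAAA////ALR3HwAOf/8ALKAsACgn1gC9Z5QAS1aMAMJ34wB/f38AIr28AM++FwDox64AeLv/AIrfmACWmP8A1bDFACIiIiIiIRERERERERERERERERERERESIiIiIiIiIiIiIiIiIiIhERERERERERERERERERERERESIiIiIiIiIiIiIiIiIiEREREREREREREREREREREREREiIiIiIiIiIiIiIiIiIhERERERERERERERERERERERESIiIiIiIiIiEREREiIiEREREREREREREREREREREREREiIiIiIiIiIRERERESIhERERERERERERERERERERERERIiIiIiIiRBERERERESIhERERERERERERERERERERERESIiIiIkREERERERERERERERERERERERERERERERERERESIiJEREQREREREREREREREREREREREREREREREREREREiJERERBERERERERERERERERERERERERERERERERERERJEREREERERERERERERERERERERERERERERERERERERFEREREQRERERERERERERERERERERERERERERERERERFERERERBEREREREREREREREREREREREREREREREREREUREREREEREREREREREREREREREREREREREREREREREUREREREQRERERERERERERERERERERERERERERERERERRERERERBERERERERERERERERERERERERERERERERERREREREREERERERERERERERERERERERERERERERERERFEREREREQRERERERERERERERERERERERERERERERERFERERERERBEREREREREREREREREREREREREREREREREUREREREREEREREREREREREREREREREREREREREREREUREREREREQRERERERERERERERERERERERERERERERERRERERERERBERERERERERERERERERERERERERERERERREREREREREERERERERERERERERERERERERERERERERFEREREREREQREREREREREREREREREREREREREREREREURERERERERBERERERERERERERERERERERERERERERERREREREREREERERERERERERERERERERERERERERERERFEREREREREQRERERERERERERERERERERERERERERERERRERERERERBEREREREREREREREREREREREREREREREREUREREREREERERERERERERERERERERERERERERERERERREREREREQRERERERERERERERERERERERERERERERERNERERERERBERERERERERERERERERERERERERERERETMzREREREREERERERERERERERERERERERERERERERETMzM0REREREQREREREREREREREREREREREREREREREzMzMzNERERERBEREREREREREREREREREREREREREREzMzMzMzMzREREEREREREREREREREREREREREREREREzMzMzMzMzMzREQREREREREREREREREREREREREREREzMzMzMzMzMzMzRBERERERERERERERERERERERERERETMzMzMzMzMzMzM0EREREREREREiIiERERERERERERETMzMzMzMzMzMzMzMRERERERESIiIiIiIiIREREREREzMzMzMzMzMzMzMzMxERERERESIiIiIiIiIiIiIiIRMzMzMzMzMzMzMzMzMzEREREREiIiIiIiIiIiIiIiIjMzMzMzMzMzMzMzMzMzMiIiIiIiIiIiIiIiIiIiIiIiIzMzMzMzMzMzMzMzMzMyIiIiIiIiIiIiIiIiIiIiIiIjMzMzMzMzMzMzMzMzMzIiIiIiIiIiIiIiIiIiIiIiIiMzMzMzMzMzMzMzMzMzMiIiIiIiIiIiIiIiIiIiIiIiIzMzMzMzMzMzMzMzMzMyIiIiIiIiIiIiIiIiIiIiIiIjMzMzMzMzMzMzMzMzMzIiIiIiIiIiIiIiIiIiIiIiIjMzMzMzMzMzMzMzMzMzMiIiIiIiIiIiIiIiIiIiIiIiMzMzMzMzMzMzMzMzMzMyIiIiIiIiIiIiIiIiIiIiIiIzMzMzMzMzMzMzMzMzMzIiIiIiIiIiIiIiIiIiIiIiIjMzMzMzMzMzMzMzMzMzMiIiIiIiIiIiIiIiIiIiIiIjMzMzMzMzMzMzMzMzMzMyIiIiIiIiIiIiIiIiIiIiIiMzMzMzMzMzMzMzMzMzMzIiIiIiIiIiIiIiIiIiIiIiIzMzMzMzMzMzMzMzMzMzMiIiIiIiIiIiIiIiIiIiIiIiIzMzMzMzMzMzMzMzMzMyIiIiIiIiIiIiIiIiIiIiIiIiIjMzMzMzMzMzMzMzMzIiIiIiIiIiIiIiIiIiIiIiIiIiIzMzMzMzMzMzMzMzMiIiIiIiIiIiIiIiIiIiIiIiIiIiIzMzMzMzMzMzMzMyIiIiIiIiIiIiIiIiIiIiIiIiIiIiMzMzMzMzMzMzMzIiIiIiIiIiIiIiIiIiIiIiIiIiIiIzMzMzMzMzMzMzMiIiIiIiIiIiIiIiIiIiIiIiIiIiIiMzMzMzMzMzMzMyIiIiIiIiIiIiIiIiIiIiIiIiIiIiIzMzMzMzMzMzMzIiIiIiIiIiIiIiIiIiIiIiIiIiIiIjMzMzMzMzMzMzMiIiIiIiIiIiIiIiIiIiIiIiIiIiIiMzMzMzMzMzMzMyIiIiIiIiIiIiIiIiIiIiIiIiIiIiMzMzMzMzMzMzMz"/>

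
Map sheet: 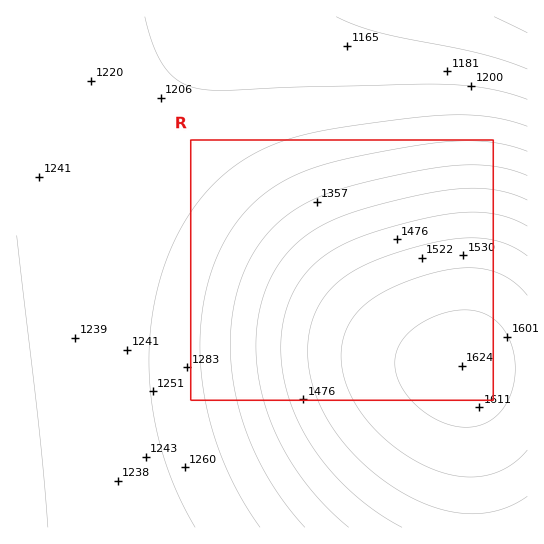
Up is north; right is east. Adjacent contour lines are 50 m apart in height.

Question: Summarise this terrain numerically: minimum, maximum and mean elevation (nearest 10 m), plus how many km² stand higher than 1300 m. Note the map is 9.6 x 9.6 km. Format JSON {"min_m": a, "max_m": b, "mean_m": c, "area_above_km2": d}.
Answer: {"min_m": 1080, "max_m": 1620, "mean_m": 1330, "area_above_km2": 39.9}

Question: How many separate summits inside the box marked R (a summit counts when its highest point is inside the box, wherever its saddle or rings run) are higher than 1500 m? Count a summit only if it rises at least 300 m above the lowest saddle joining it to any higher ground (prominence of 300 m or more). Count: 1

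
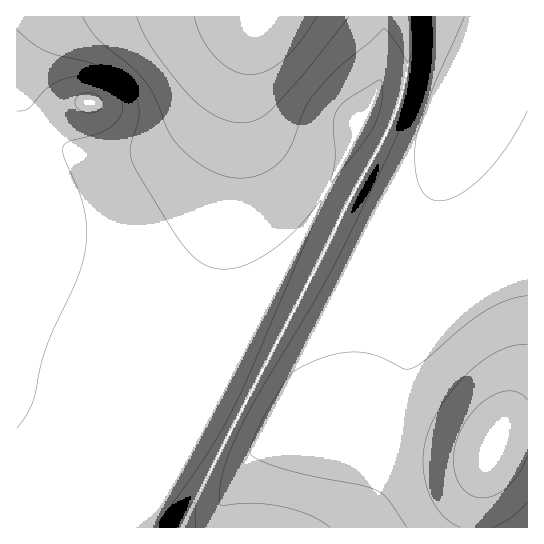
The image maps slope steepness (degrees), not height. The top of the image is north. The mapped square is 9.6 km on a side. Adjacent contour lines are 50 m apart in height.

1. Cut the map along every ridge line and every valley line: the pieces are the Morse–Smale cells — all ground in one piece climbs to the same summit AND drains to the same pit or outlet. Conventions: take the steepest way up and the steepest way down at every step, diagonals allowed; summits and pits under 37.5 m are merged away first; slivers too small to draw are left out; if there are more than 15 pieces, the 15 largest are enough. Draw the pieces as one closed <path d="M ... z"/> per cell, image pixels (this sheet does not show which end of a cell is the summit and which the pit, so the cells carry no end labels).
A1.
<path d="M406 16l-389 0-1 375 85 26 88 20 8-2 17-30 24 12 74-140 39-80 41-75 9-25 6-24 1-44z"/><path d="M527 16l-120 1 0 56-6 24-9 25-41 75-39 80-65 122-8 16 0 4 26 12 90 1 114 21 21-1 13-17 10-4 15-2z"/><path d="M238 417l-55 111 294-1 3-40 10-35-21 1-19-2-95-19-90-1z"/><path d="M18 392l-2 1 1 135 165 0 55-109-6-6-17-8-17 30-8 2-88-20z"/><path d="M527 429l-18 3-6 3-10 11-13 41-3 20 1 21 50-1z"/>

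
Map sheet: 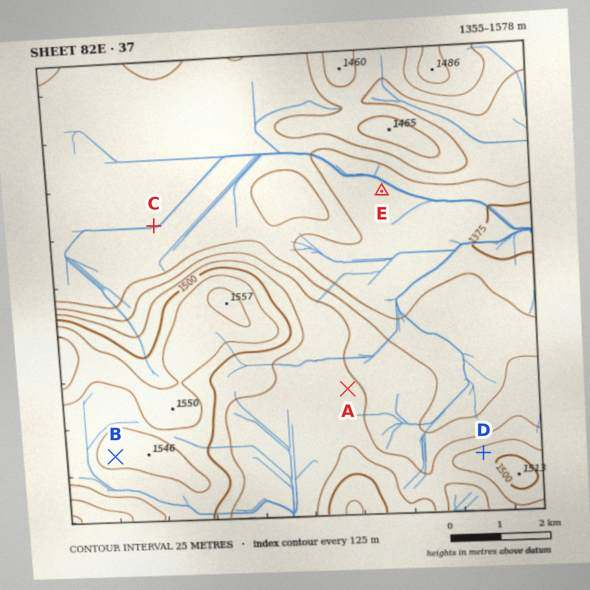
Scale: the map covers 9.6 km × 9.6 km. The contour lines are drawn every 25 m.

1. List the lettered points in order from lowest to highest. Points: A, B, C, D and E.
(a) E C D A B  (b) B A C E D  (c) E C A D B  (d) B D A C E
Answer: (c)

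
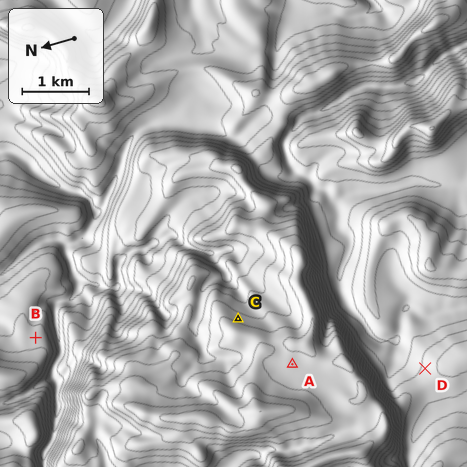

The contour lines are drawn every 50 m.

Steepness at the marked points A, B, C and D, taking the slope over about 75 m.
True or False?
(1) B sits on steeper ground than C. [False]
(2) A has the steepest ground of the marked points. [False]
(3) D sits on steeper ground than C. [False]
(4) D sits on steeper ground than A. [True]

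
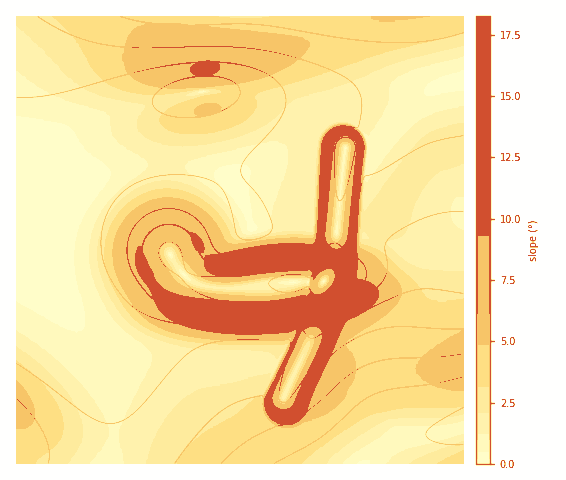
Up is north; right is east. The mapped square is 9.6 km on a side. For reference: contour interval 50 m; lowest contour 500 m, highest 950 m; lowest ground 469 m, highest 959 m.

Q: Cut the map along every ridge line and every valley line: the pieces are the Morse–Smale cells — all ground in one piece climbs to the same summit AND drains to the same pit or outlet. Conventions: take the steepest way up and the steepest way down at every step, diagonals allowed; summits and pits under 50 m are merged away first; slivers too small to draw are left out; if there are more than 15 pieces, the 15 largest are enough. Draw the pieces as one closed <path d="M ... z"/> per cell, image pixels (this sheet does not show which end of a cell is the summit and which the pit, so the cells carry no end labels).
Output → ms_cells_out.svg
<path d="M368 144l-22 4-3 20-6 3-63-3-25 4-17 7-12 10-18 19-25 33-8 14-44 17-22 11-12 11-5 10-1 15 23 76 4 25-1 44 353-1 0-36-23 3-9-7-4-12-7-50 1-38 4-26-3-26-19-43-33-48-3-8 2-22z"/><path d="M428 16l-376 0-10 15-18 38-4 23 2 31 13 27 13 13 8 5 9-14 15-16 17-12 19-10 50-16 45-9 39 5 45 17 52 7 9 4 9 9 5 11 11-4 53-58 2-7 0-16z"/><path d="M56 168l-20 41-20 68 0 186 94 1 2-18-2-37-5-28-19-55 0-22 5-10 18-14 61-27-55-55-18-12-27-10z"/><path d="M211 91l-26 4-44 12-44 19-27 22-13 20 13 8 22 8 18 10 61 59 6-12 25-33 18-19 12-10 17-7 25-4 63 3 6-3 3-20 22-4-3-11-9-9-9-4-52-7-45-17z"/><path d="M463 16l-34 1 7 42 0 16-2 7-53 58-13 5 0 27 3 8 33 48 19 43 3 26-5 45 1 36 7 36 3 9 9 7 12 0 11-4z"/><path d="M50 16l-34 1 1 259 14-54 14-35 11-19-17-14-9-11-8-20-2-14 0-17 4-23 5-13z"/>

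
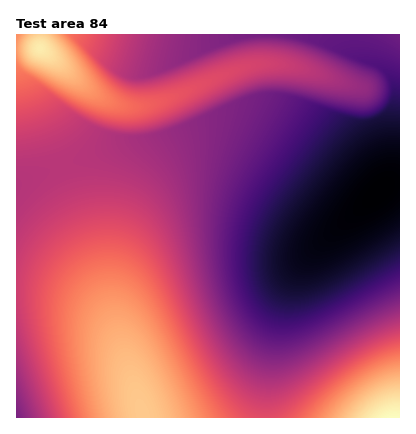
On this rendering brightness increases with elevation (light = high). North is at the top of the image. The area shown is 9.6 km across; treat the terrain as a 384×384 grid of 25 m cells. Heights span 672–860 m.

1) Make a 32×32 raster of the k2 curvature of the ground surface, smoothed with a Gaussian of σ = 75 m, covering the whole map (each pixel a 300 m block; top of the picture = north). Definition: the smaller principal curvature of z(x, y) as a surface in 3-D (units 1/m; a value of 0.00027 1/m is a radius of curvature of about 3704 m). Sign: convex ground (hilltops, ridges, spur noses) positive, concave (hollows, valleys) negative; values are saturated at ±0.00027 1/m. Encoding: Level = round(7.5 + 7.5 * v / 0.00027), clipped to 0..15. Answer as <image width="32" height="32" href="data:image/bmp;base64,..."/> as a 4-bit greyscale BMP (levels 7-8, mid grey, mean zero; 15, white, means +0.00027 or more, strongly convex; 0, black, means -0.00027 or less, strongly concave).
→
<image width="32" height="32" href="data:image/bmp;base64,Qk12AgAAAAAAAHYAAAAoAAAAIAAAACAAAAABAAQAAAAAAAACAAATCwAAEwsAABAAAAAAAAAAAAAAABEREQAiIiIAMzMzAERERABVVVUAZmZmAHd3dwCIiIgAmZmZAKqqqgC7u7sAzMzMAN3d3QDu7u4A////AHd3iIiIiIiHd3d2d3eIiIh3d4iIiIiId3d3dnd3iIiId3eIiIiIiHd3d3Z3d3iIiHd3iIiIiIh3d3d2d3d4iIh3d4iIiIiHd3d3Znd3eIiId3eIiIiIh3d3d2Z3d3eIiHd4iIiIiId3d3d2d3d3eIh3eIiIiIiHd3d3dnd3d3d3d3iIiIiId3d3d3Z3d3d3d3d4iIiIiHd3d3d3d3d3d3d3iIiIiIh3d3d3d3d3d3d3d3iIiIiHd3d3d3d3d3d3d3d4iIiIh3d3d3d3d3d3d3d3d4iIiHd3d3d3d3d3d3d3d3d3eHd3d3d3d3d3d3d3d3d3d3d3d3d3d3d3d3d3d3d3d3d3d3d3d3d3d3d3d3d3d3d3d3d3d3d3d3d3d3d3d3d3d3d3d3d3d3d3d3d3d3d3d3d3d3d3d3d3d3d3d3d3d3d3d3d3d3d3d3d3d3d3d3d3d3d3d3d3d3d3d3d3d3d3d3d3d3d3d3d3eHd3d3d3d3d3YgAANnd3d3h3d3d3d3d3cgSIh0AEd3d4d3d0EVd3dgSIiIiIYQN3iHdhAmcFh1Boh3d3d4dzAUQgBXicgIQHh3dlZ3d3d3UiR3iHi6Ahd3d1AAA3d4d3d3eIh3kjKoiHQFd2ICeIiIiIiIYQJ4yYgwd3d3cwFoiIiHQAV3dduCF3d3d3d1EBIhADZ3d3"/>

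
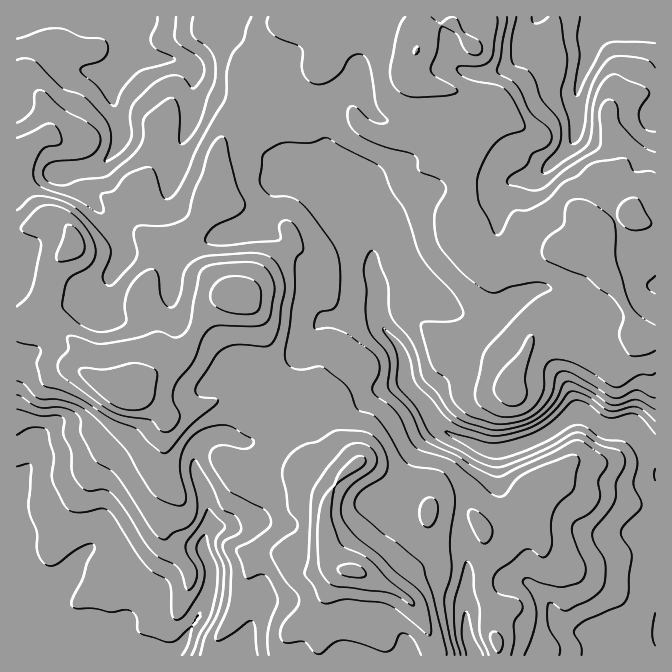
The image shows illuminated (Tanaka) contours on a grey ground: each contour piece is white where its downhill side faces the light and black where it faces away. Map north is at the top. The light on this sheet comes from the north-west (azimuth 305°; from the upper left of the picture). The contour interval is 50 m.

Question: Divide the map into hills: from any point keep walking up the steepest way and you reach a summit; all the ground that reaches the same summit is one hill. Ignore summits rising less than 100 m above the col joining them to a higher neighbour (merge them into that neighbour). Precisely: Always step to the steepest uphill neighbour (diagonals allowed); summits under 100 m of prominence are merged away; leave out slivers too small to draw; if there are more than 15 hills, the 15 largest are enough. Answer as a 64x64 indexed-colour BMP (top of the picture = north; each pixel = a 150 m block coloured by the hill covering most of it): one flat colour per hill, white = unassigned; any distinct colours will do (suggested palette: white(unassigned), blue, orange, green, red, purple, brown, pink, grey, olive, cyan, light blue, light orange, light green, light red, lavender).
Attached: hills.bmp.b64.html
<image width="64" height="64" href="data:image/bmp;base64,Qk12CAAAAAAAAHYAAAAoAAAAQAAAAEAAAAABAAQAAAAAAAAIAAATCwAAEwsAABAAAAAAAAAA////ALR3HwAOf/8ALKAsACgn1gC9Z5QAS1aMAMJ34wB/f38AIr28AM++FwDox64AeLv/AIrfmACWmP8A1bDFABERERExEREREREREREREREREREREREREREREREREREREREREzMRERERERERERERERERERERERERERERERERERERETMzMxERERERERERERERERERERERERERERERERERETMzMzMzMRERERERERERERERERERERERERERERERERERMzMzMzMzEREREREREREREREREREREREREREREREREREzMzMzMzMxERERERERERERERERERERERERERERERERETMzMzMzMzMRERERERERERERERERERERERERERERERERMzMzMzMzMzEREREREREREREREREREREREREREREREREzMzMzMzMzMxERERERERERERERERERERERERERERERETMzMzMzMzMzMRERERERERERERERERERERERERERERERMzMzMzMzMzMzMREREREREREREREREREREREREREREREzMzMzMzMzMzMxERERERERERERERERERERERERERERETMzMzMzMzMzMzERERERERERERERERERERERERERERERMzMzMzMzMzMzMREREREREREREREREREREREREREREREzMzMzMzMzMzMxERERERERERERERERERERERERERERETMzMzMzMzMzMzERERERERERERERERERERERERERERERMzMzMzMzMzMzMREREREREREREREREREREREREREREREzMzMzMzMzMzMRERERERERERERERERERERERERERERETMzMzMzMzMzMxERERERERERERERERERERERERERERERMzMzMzMzMzMzEREREREREREREREREREREREREREREREzMzMzMzMzMzMREREREREREREREREREREREREREREREjMzMzMzMzMzMzERExERERERERERERESIiIhERERERESMzMzMzMzMzMzMzMzMREREREREREREiIiIiIhERERESIzMzMzMzMzMzMzMzMzEREREREREREiIiIiIiIhESIiIjMzMzMzMzMzMzMzMzMxEREREREREiIiIiIiIiIiIiIiMzMzMzMzMzMzMzMzMzERERERERESIiIiIiIiIiIiIiIzMzMzMzMzMzMzMzMzMRERERERESIiIiIiIiIiIiIiIjMzMzMzMzMzMzMzMzMxERERERESIiIiIiIiIiIiIiIiMzMzMzMzMzMzMzMzMzERERERERIiIiIiIiIiIiIiIiIzMzMzMzMzMzMzMzMzMxEREREREiIiIiIiIiIiIiIiIjMzMzMzMzMzMzMzMzMzERERERESIiIiIiIiIiIiIiIiMzMzMzMzMzMzMzMzMzMxERERESIiIiIiIiIiIiIiIiIzMzMzMzMzMzMzMzMzMzMRERESIiIiIiIiIiIiIiIiIjMzMzMzMzMzMzMzMzMzMzERESIiIiIiIiIiIiIiIiIiMzMzMzMzMzMzMzMzMzMzERERIiIiIiIiIiIiIiIiIiIzMzMzMzMzMzMzMzMzMzMREREiIiIiIiIiIiIiIiIiIjMzMzMzMzMzMzMzMzMzMRERESIiIiIiIiIiIiIiIiIiMzMzMzMzMzMzMzMzMzMxERERIiIiIiIiIiIiIiIiIiIzMzMzMzMzMzMzMzMzMzEREREiIiIiIiIiIiIiIiIiIjMzMzMzMzMzMzMzMzMzMRERESIiIiIiIiIiIiIiIiIiMzMzMzMzMzMzMzMzMzMRERERIiIiIiIiIiIiIiIiIiIzMzMzMzMzMzMzMzMzMRERERIiIiIiIiIiIiIiIiIiIjMzMzMzMzMzMzERMzEREREREiIiIiIiIiIiIiIiIiIiMzMzMzMzMzMzERERERERERESIiIiIiIiIiIiIiIiIiIzMzMzMzMTMzERERERERERERIiIiIiIiIiIiIiIiIiIjMzMzMRERETEREREREREREREiIiIiIiIiIiIiIiIiIiMzMzMREREREREREREREREREiIiIiIiIiIiIiIiIiIiIRMzMRERERERERERERERIiIiIiIiIiIiIiIiIiIiIiIhERERERERERERERERESIiIiIiIiIiIiIiIiIiIiIiIiERERERERERERERERESIiIiIiIiIiIiIiIiIiIiIiIiIRERERERERERERERESIiIiIiIiIiIiIiIiIiIiIiIiIhERERERERERERERESIiIiIiIiIiIiIiIiIiIiIiIiIiERERERERERERERERIiIiIiIiIiIiIiIiIiIiIiIiIiIREREREREREREREREiIiIiIiIiIiIiIiIiIiIiEREiIhEREREREREREREREiIiIiIiIiIiIiIiIiIiIiIRERERERERERERERERERIiIiIiIiIiIiIiIiIiIiIiIhERERERERERERERERESIiIiIiIiIiIiIiIiIiIiIiIiERERERERERERERERESIiIiIiIiIiIiIiIiIiIiIiIiIRERERERERERERERERIiIiIiIiIiIiIiIiIiIiIiIiIiEREREREREREREREREiIiIiIiIiIiIiIiIiIiIiIiIiIRERERERERERERERERIiIiIiIiIiIiIiIiIiIiIiIiIhEREREREREREREREREiIiIiIiIiIiIiIiIiIiIiIiIiIRERERERERERERERERIiIiIiIiIiIiIiIiIiIiIiIiIhERERERERERERERERESIiIiIiIiIiIiIiIiIiIiIiIiIRER"/>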